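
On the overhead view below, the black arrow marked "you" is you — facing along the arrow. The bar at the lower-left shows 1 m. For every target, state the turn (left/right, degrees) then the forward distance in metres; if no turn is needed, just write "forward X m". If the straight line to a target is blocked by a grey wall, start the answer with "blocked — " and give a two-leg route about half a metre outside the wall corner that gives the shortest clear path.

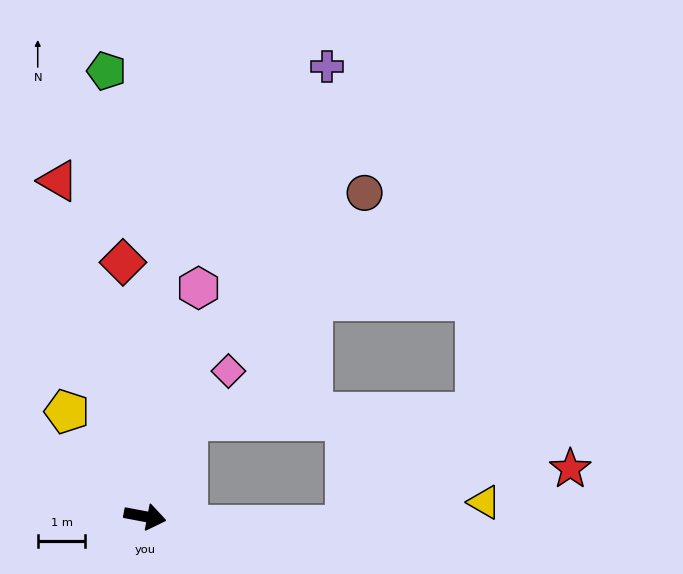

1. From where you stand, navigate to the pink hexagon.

turn left 88°, forward 4.9 m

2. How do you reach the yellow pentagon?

turn left 137°, forward 2.7 m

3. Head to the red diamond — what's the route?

turn left 106°, forward 5.4 m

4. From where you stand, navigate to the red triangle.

turn left 115°, forward 7.3 m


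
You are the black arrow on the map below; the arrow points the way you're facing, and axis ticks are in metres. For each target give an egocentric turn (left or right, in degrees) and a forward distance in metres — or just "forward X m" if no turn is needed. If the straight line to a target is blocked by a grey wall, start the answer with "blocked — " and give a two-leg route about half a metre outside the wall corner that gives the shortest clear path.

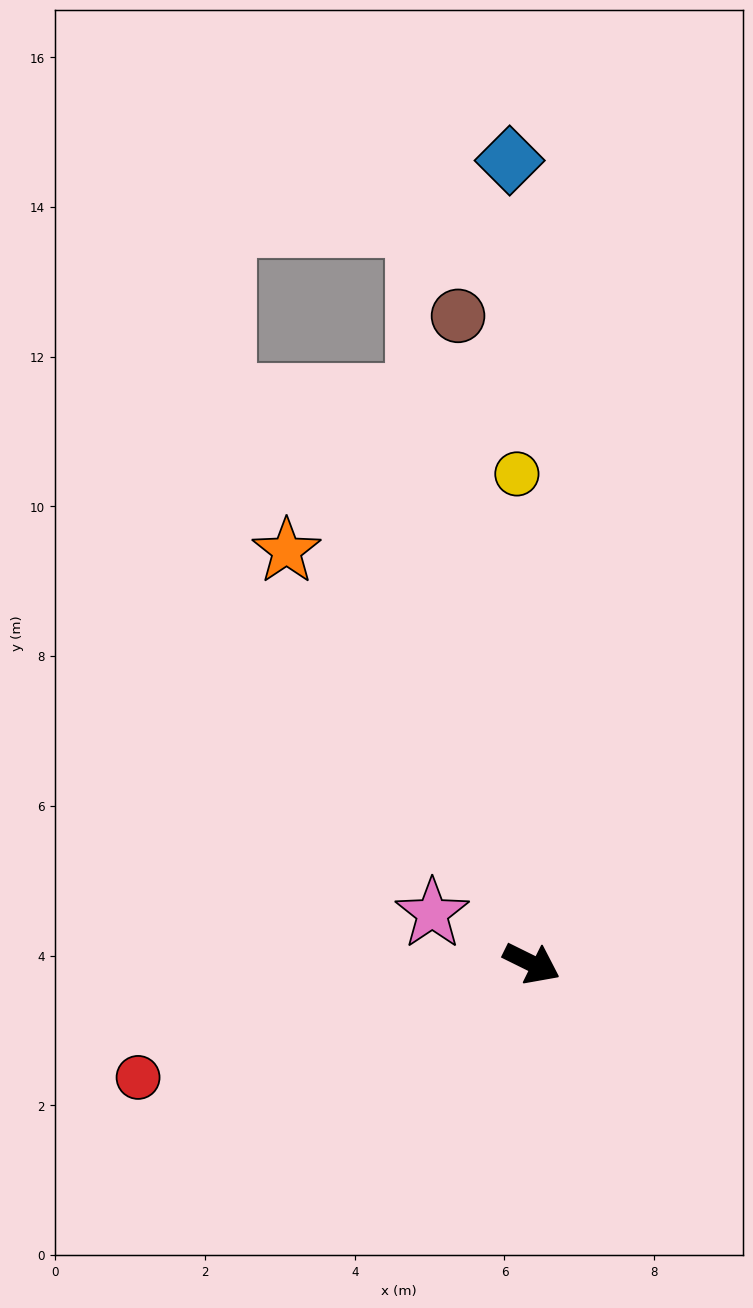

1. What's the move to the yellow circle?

turn left 118°, forward 6.5 m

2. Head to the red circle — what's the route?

turn right 138°, forward 5.5 m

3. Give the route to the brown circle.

turn left 123°, forward 8.7 m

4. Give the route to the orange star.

turn left 147°, forward 6.4 m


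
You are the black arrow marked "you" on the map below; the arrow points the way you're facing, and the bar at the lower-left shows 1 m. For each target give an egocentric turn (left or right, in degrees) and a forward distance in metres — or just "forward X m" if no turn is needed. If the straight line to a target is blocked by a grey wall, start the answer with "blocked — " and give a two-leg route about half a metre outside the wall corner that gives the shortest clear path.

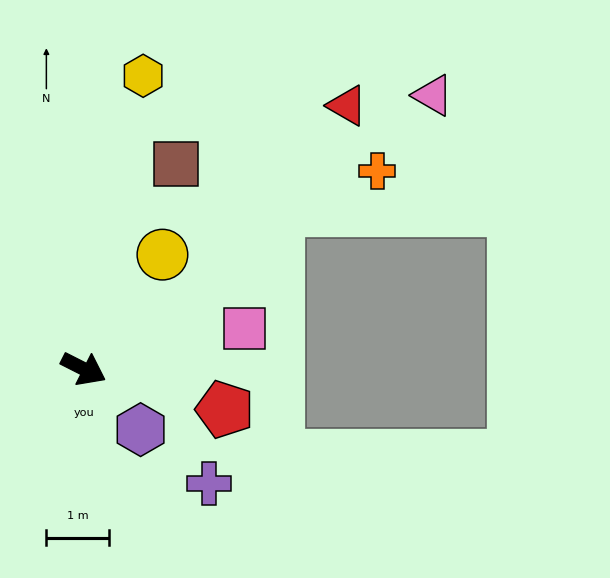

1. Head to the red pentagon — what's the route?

turn left 11°, forward 2.4 m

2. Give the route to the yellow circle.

turn left 82°, forward 2.2 m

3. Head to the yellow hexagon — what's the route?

turn left 105°, forward 4.8 m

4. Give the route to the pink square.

turn left 41°, forward 2.7 m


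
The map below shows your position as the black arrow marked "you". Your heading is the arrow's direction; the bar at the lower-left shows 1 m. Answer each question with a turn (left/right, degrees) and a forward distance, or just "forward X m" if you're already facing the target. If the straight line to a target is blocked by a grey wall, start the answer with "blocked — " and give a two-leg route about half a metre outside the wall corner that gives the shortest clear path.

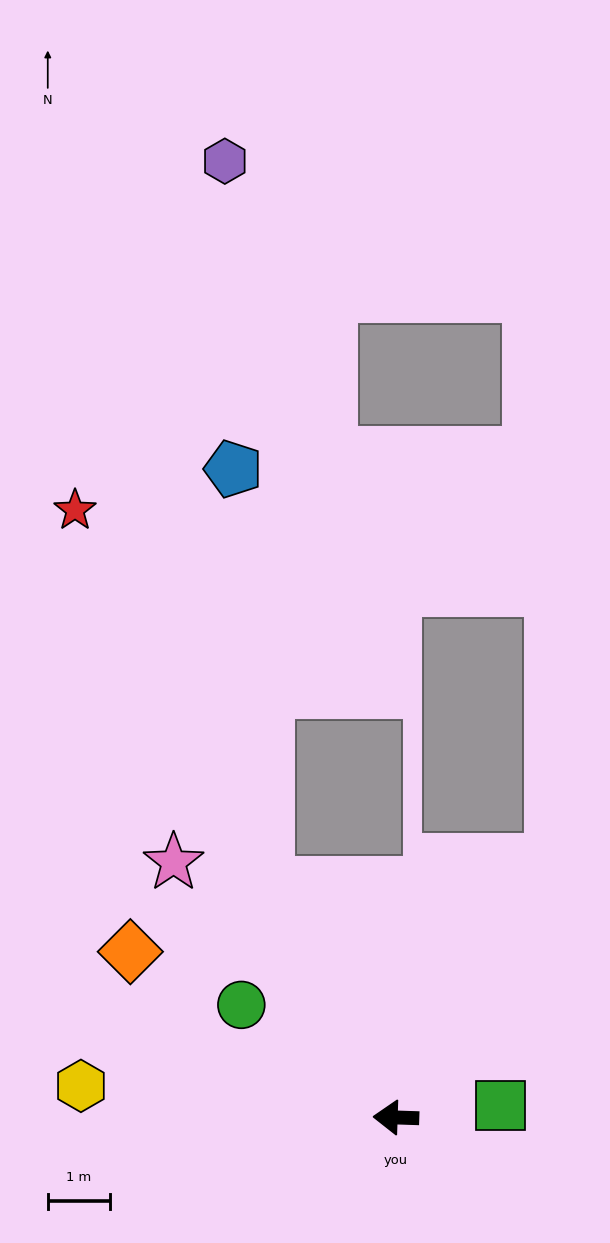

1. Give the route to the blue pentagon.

blocked — turn right 60°, forward 4.3 m, then turn right 23°, forward 6.7 m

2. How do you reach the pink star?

turn right 47°, forward 5.4 m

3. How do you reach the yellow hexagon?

turn right 4°, forward 5.1 m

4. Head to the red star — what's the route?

turn right 60°, forward 11.0 m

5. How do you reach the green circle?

turn right 34°, forward 3.1 m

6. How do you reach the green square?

turn right 172°, forward 1.7 m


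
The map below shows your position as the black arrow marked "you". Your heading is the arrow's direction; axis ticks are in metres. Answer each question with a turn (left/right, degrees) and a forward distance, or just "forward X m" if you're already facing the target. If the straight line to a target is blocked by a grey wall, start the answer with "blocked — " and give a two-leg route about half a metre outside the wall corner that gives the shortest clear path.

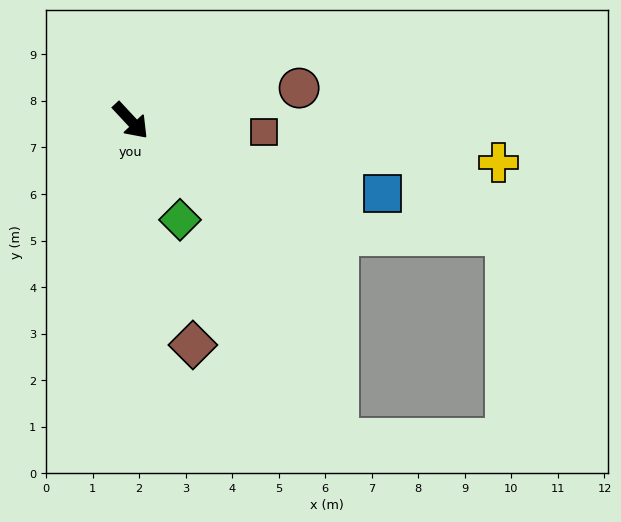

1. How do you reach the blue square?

turn left 31°, forward 5.6 m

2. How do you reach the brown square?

turn left 42°, forward 2.9 m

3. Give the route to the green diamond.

turn right 16°, forward 2.4 m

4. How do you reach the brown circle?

turn left 58°, forward 3.7 m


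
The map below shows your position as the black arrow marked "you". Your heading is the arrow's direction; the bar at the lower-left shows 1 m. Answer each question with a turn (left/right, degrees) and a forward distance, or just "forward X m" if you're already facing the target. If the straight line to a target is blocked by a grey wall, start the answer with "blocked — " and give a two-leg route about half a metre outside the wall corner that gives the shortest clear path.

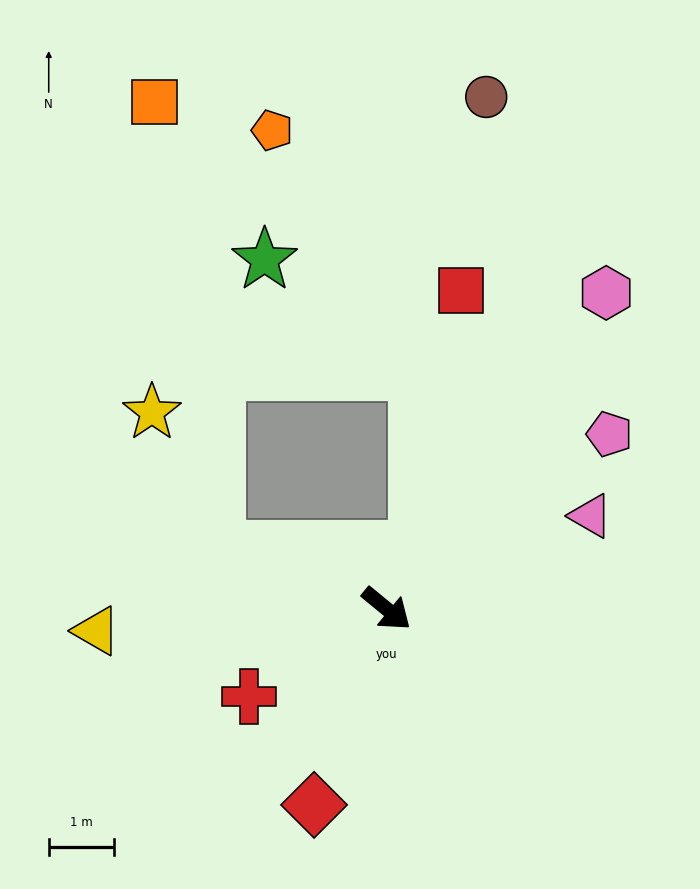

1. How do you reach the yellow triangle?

turn right 136°, forward 4.4 m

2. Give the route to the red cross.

turn right 108°, forward 2.5 m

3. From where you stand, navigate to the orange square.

blocked — turn right 160°, forward 2.7 m, then turn right 63°, forward 6.9 m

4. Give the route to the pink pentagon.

turn left 77°, forward 4.3 m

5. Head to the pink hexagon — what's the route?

turn left 95°, forward 5.9 m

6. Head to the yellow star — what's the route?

blocked — turn right 160°, forward 2.7 m, then turn right 45°, forward 2.3 m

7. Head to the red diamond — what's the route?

turn right 71°, forward 3.2 m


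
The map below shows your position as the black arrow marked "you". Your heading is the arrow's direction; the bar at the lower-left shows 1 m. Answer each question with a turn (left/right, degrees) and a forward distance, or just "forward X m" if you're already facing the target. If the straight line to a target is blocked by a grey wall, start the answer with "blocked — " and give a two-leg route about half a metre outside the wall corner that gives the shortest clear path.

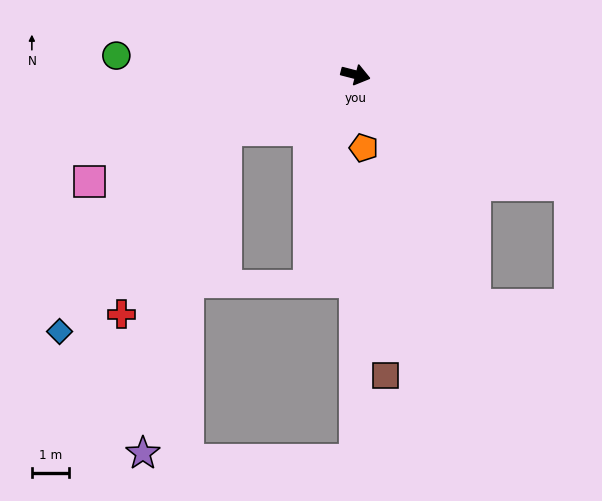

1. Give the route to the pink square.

turn right 144°, forward 7.7 m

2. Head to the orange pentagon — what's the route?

turn right 69°, forward 2.0 m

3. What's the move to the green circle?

turn right 170°, forward 6.5 m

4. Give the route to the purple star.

blocked — turn right 142°, forward 3.8 m, then turn left 52°, forward 9.0 m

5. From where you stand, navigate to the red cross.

blocked — turn right 142°, forward 3.8 m, then turn left 37°, forward 5.7 m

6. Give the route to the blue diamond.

blocked — turn right 142°, forward 3.8 m, then turn left 27°, forward 7.1 m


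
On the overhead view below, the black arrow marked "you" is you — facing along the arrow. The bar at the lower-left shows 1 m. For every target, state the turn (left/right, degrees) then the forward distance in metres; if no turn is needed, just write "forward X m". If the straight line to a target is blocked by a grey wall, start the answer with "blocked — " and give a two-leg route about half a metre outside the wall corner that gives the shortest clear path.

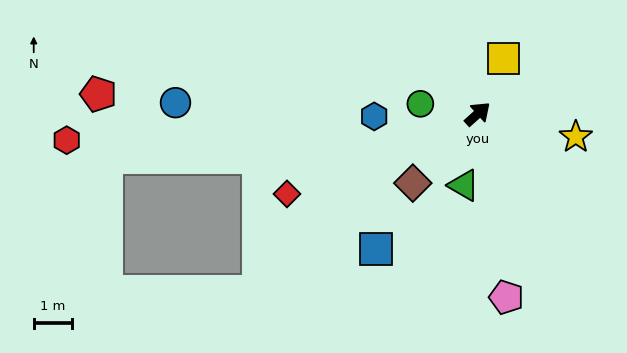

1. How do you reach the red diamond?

turn left 161°, forward 5.4 m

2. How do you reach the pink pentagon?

turn right 123°, forward 4.8 m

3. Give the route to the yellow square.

turn left 24°, forward 1.6 m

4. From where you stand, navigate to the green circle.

turn left 128°, forward 1.5 m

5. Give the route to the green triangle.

turn right 143°, forward 1.9 m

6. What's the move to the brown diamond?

turn right 175°, forward 2.5 m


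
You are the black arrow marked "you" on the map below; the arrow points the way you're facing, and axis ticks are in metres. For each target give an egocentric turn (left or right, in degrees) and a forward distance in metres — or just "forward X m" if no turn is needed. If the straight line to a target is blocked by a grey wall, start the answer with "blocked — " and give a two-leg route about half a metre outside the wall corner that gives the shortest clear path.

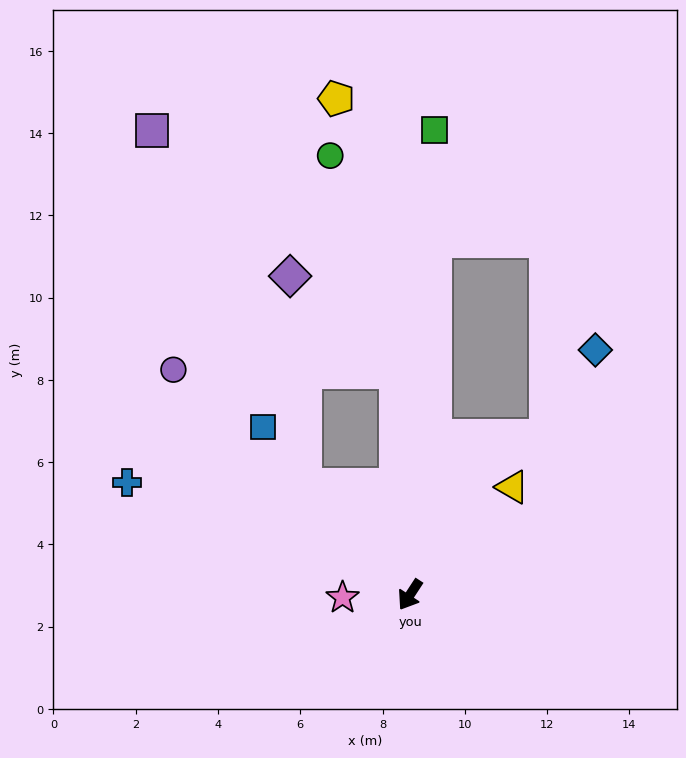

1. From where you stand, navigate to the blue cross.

turn right 79°, forward 7.4 m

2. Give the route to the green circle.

blocked — turn right 143°, forward 5.4 m, then turn left 13°, forward 5.5 m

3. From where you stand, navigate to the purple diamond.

blocked — turn right 103°, forward 3.7 m, then turn right 40°, forward 5.1 m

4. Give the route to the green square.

turn right 150°, forward 11.3 m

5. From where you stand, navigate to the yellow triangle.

turn left 170°, forward 3.6 m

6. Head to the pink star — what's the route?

turn right 54°, forward 1.6 m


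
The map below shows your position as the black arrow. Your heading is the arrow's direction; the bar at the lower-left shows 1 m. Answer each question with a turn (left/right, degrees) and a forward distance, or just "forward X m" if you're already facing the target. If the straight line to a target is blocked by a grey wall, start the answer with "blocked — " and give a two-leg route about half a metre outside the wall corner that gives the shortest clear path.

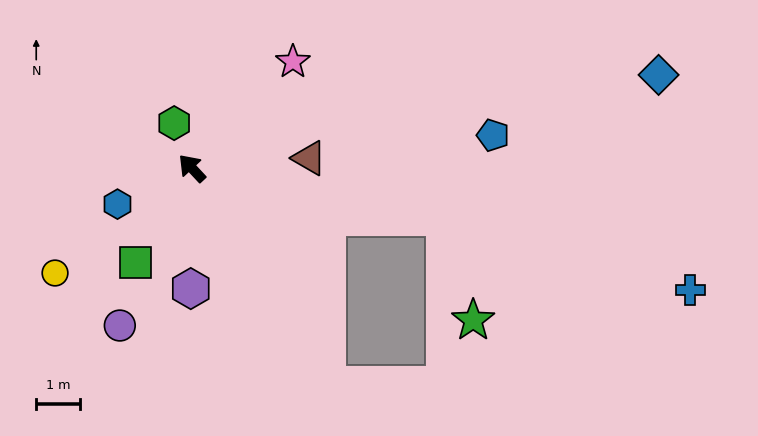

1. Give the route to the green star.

blocked — turn right 144°, forward 5.9 m, then turn right 64°, forward 2.5 m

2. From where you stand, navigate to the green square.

turn left 106°, forward 2.5 m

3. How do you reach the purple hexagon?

turn left 136°, forward 2.8 m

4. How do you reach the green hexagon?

turn right 21°, forward 1.1 m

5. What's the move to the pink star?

turn right 87°, forward 3.4 m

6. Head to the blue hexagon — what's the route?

turn left 73°, forward 1.9 m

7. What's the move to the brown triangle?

turn right 128°, forward 2.7 m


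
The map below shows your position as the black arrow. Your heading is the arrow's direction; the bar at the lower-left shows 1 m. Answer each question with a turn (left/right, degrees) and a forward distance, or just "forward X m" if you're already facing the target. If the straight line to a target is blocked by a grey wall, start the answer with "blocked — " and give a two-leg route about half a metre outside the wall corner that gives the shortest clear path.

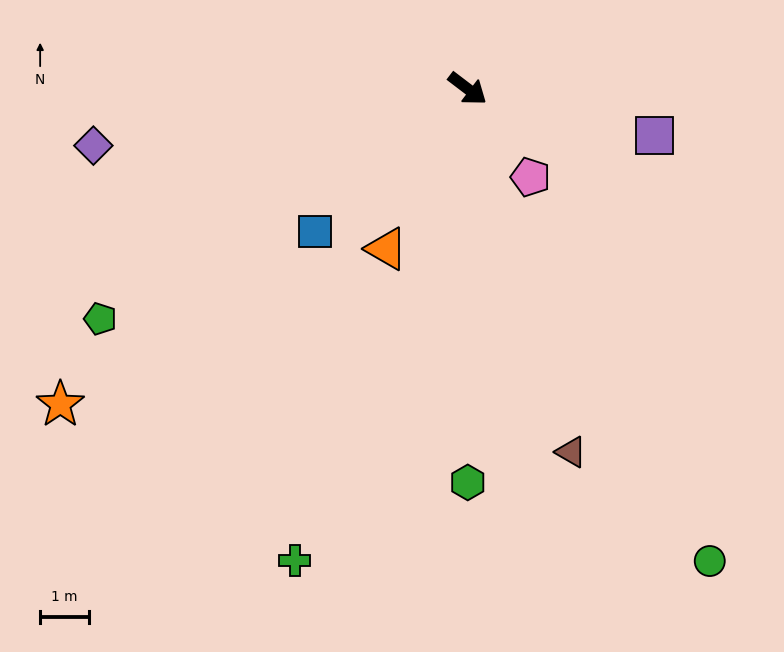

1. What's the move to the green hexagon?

turn right 53°, forward 8.1 m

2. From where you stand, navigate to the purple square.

turn left 23°, forward 4.0 m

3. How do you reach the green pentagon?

turn right 111°, forward 8.9 m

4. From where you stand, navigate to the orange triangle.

turn right 80°, forward 3.7 m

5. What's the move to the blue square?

turn right 100°, forward 4.3 m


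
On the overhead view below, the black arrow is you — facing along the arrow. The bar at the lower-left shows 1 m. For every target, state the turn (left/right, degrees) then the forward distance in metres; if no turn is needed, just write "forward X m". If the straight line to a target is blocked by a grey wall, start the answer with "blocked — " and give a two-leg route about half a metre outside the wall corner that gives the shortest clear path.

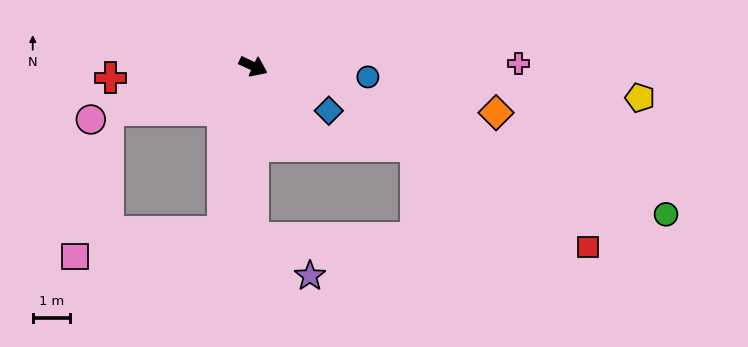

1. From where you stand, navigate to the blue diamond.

turn right 6°, forward 2.4 m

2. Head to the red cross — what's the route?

turn right 150°, forward 3.9 m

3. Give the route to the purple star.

blocked — turn right 65°, forward 4.6 m, then turn left 56°, forward 1.8 m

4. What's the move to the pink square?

blocked — turn right 76°, forward 4.5 m, then turn right 69°, forward 4.0 m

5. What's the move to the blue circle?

turn left 20°, forward 3.1 m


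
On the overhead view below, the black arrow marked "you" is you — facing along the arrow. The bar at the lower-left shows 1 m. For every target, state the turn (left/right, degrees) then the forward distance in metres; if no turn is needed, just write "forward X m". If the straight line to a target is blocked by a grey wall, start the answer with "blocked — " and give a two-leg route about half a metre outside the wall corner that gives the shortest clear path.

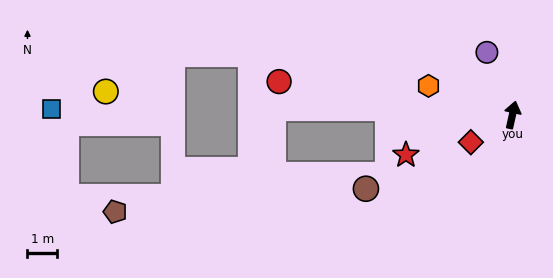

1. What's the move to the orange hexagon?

turn left 84°, forward 3.0 m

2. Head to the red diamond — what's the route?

turn left 136°, forward 1.7 m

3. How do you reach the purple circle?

turn left 35°, forward 2.3 m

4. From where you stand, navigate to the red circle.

turn left 94°, forward 7.9 m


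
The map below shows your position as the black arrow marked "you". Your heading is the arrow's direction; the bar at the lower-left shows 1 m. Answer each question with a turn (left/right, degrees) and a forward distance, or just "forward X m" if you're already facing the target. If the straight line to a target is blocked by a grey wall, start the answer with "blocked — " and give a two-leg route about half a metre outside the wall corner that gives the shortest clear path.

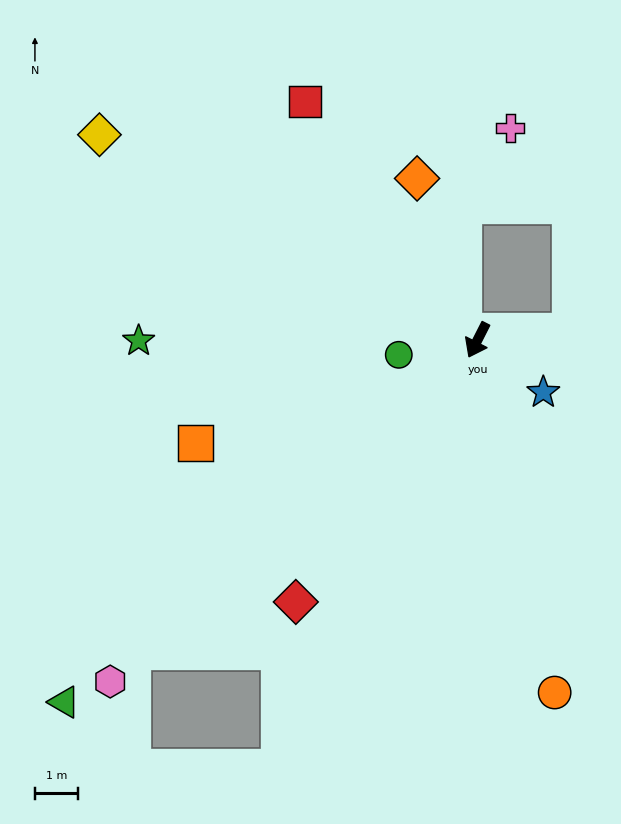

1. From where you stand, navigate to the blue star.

turn left 79°, forward 1.9 m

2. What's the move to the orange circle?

turn left 39°, forward 8.3 m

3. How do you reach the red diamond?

turn right 8°, forward 7.3 m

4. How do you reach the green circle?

turn right 52°, forward 1.8 m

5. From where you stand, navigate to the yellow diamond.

turn right 92°, forward 9.9 m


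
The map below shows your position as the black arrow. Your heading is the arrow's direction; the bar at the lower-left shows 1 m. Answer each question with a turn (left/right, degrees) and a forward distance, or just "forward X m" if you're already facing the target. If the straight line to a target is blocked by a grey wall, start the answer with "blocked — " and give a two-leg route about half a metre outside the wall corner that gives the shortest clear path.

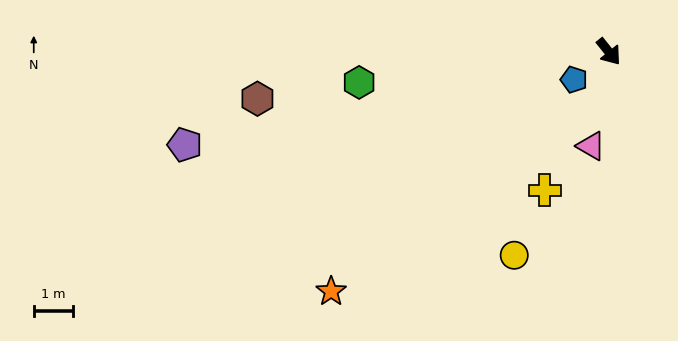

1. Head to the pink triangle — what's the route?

turn right 49°, forward 2.4 m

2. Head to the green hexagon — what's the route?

turn right 122°, forward 6.4 m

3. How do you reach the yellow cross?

turn right 64°, forward 3.9 m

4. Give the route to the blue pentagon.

turn right 90°, forward 1.1 m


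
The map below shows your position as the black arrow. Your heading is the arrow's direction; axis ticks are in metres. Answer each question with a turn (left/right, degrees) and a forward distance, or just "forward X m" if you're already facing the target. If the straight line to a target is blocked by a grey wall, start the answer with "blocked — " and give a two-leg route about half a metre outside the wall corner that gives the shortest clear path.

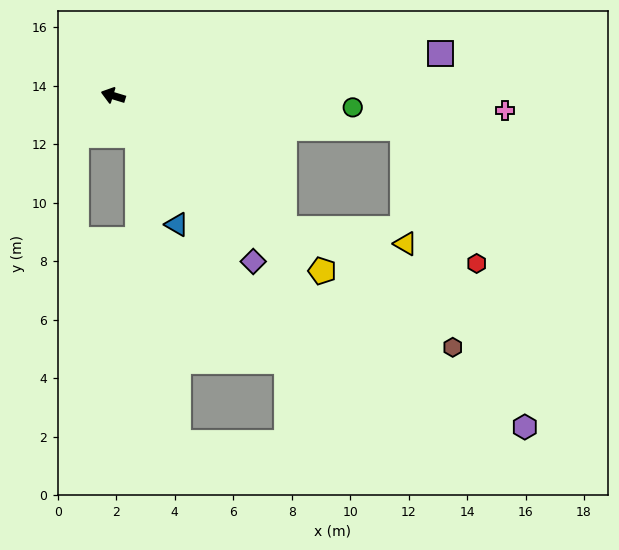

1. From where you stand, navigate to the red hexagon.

blocked — turn right 170°, forward 9.9 m, then turn right 54°, forward 5.3 m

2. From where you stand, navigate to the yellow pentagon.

turn left 157°, forward 9.3 m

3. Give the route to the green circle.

turn right 166°, forward 8.2 m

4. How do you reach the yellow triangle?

blocked — turn left 159°, forward 7.4 m, then turn left 30°, forward 4.2 m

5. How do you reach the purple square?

turn right 156°, forward 11.3 m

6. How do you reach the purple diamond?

turn left 147°, forward 7.4 m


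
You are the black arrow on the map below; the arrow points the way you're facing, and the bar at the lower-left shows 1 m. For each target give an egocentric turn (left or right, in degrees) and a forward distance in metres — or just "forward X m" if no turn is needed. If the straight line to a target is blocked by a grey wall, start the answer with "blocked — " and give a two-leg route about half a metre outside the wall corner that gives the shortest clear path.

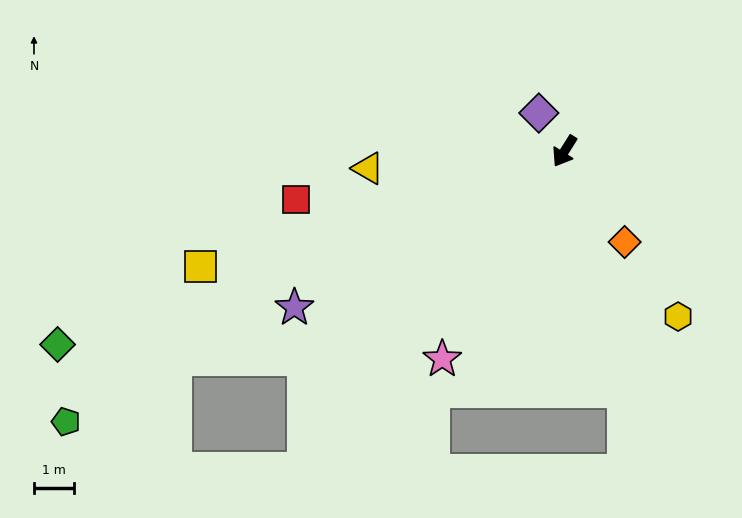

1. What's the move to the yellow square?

turn right 40°, forward 9.5 m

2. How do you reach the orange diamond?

turn left 66°, forward 2.7 m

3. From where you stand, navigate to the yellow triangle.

turn right 53°, forward 4.9 m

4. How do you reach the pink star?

forward 6.0 m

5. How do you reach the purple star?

turn right 28°, forward 7.8 m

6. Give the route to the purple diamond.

turn right 114°, forward 1.1 m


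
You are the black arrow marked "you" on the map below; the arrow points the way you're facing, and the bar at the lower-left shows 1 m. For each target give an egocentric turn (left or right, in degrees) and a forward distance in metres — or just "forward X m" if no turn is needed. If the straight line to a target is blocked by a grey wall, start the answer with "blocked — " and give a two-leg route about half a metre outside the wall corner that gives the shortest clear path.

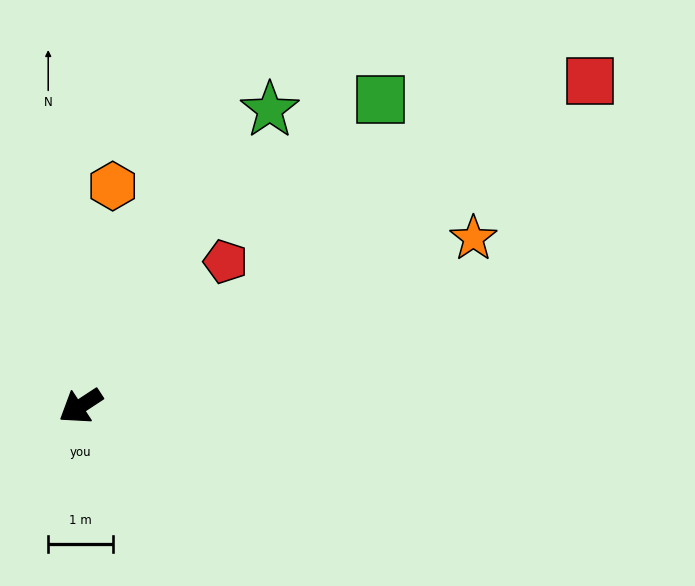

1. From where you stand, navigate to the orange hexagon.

turn right 132°, forward 3.4 m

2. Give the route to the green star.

turn right 156°, forward 5.4 m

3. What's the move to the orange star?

turn left 170°, forward 6.6 m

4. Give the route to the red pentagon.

turn right 168°, forward 3.2 m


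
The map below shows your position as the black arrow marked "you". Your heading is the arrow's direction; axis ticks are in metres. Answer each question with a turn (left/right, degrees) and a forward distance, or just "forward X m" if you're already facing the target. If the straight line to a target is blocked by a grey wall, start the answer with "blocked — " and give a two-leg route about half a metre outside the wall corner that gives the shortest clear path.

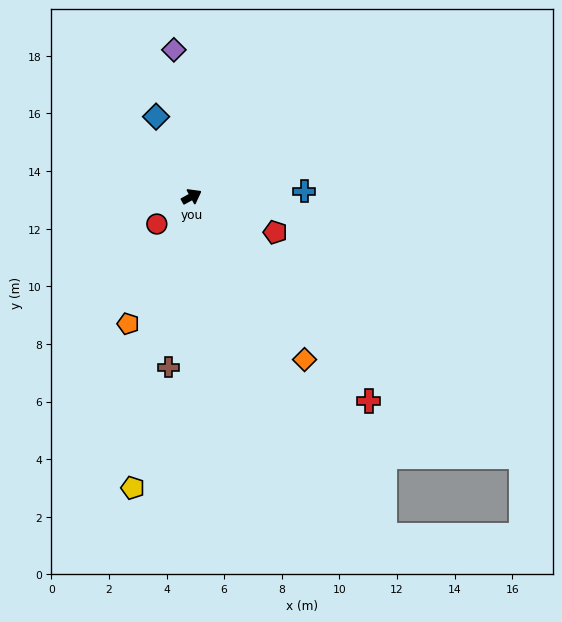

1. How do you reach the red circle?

turn right 170°, forward 1.5 m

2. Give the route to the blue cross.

turn right 26°, forward 3.9 m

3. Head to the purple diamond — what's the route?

turn left 68°, forward 5.1 m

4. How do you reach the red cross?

turn right 78°, forward 9.4 m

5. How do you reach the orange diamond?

turn right 84°, forward 6.9 m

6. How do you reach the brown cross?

turn right 126°, forward 6.0 m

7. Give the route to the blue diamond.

turn left 85°, forward 3.0 m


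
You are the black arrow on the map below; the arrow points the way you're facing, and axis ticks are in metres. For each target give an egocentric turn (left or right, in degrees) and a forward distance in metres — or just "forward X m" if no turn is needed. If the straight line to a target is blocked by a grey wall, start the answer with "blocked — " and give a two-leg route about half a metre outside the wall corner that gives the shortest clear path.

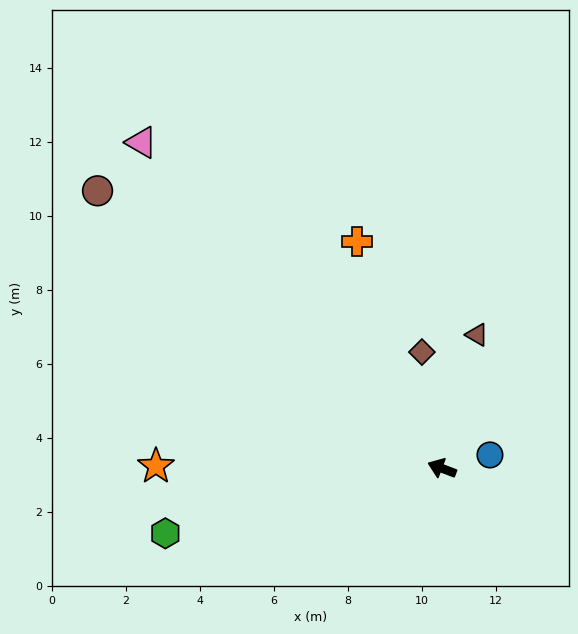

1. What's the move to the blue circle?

turn right 144°, forward 1.3 m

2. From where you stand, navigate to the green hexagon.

turn left 34°, forward 7.7 m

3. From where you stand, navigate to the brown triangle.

turn right 84°, forward 3.7 m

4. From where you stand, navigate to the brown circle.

turn right 18°, forward 12.0 m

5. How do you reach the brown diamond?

turn right 59°, forward 3.2 m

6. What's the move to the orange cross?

turn right 49°, forward 6.6 m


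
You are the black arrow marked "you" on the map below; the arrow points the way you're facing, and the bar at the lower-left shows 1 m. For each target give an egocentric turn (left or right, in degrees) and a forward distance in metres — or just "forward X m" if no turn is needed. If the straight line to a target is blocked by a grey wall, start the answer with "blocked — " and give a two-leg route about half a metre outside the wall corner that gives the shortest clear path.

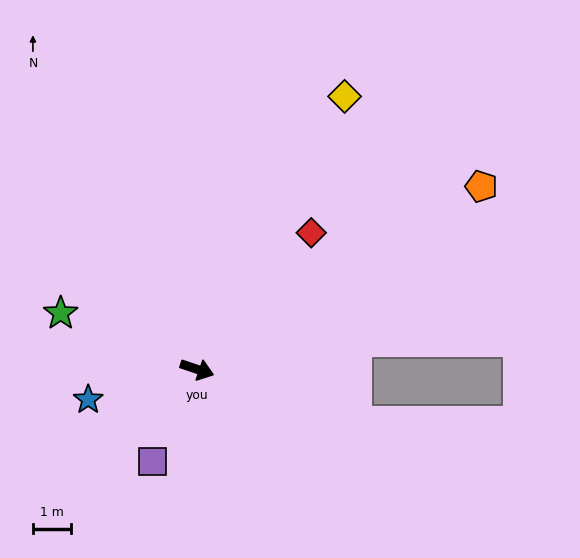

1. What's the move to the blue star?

turn right 146°, forward 2.9 m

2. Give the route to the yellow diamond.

turn left 80°, forward 8.1 m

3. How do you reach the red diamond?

turn left 69°, forward 4.6 m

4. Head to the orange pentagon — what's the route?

turn left 51°, forward 8.8 m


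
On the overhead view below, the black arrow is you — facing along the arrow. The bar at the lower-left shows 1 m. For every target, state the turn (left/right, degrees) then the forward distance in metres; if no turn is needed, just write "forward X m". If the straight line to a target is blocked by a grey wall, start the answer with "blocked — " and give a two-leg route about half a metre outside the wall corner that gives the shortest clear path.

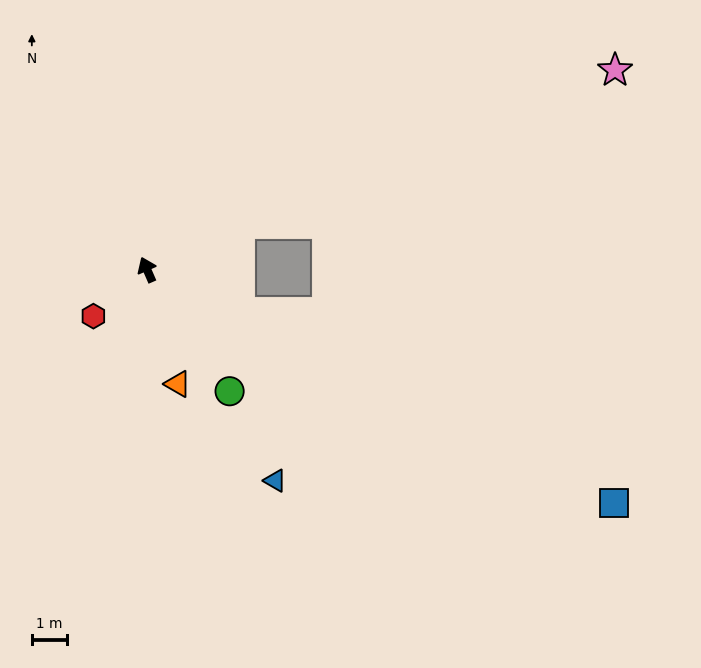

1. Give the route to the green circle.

turn right 169°, forward 4.2 m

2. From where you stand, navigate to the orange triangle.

turn left 172°, forward 3.4 m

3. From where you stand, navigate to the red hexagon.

turn left 107°, forward 2.0 m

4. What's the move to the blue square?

turn right 140°, forward 14.9 m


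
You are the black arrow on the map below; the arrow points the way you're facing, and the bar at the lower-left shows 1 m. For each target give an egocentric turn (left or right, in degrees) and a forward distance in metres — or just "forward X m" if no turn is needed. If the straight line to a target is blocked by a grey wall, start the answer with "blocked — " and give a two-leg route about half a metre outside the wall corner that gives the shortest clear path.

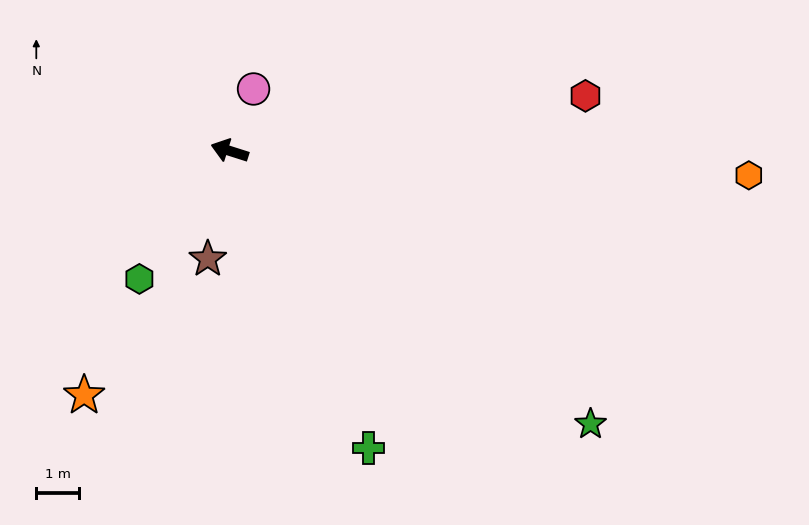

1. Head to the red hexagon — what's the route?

turn right 154°, forward 8.5 m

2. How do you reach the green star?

turn left 161°, forward 10.6 m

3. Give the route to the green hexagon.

turn left 72°, forward 3.7 m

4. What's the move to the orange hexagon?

turn right 165°, forward 12.2 m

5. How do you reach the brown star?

turn left 96°, forward 2.6 m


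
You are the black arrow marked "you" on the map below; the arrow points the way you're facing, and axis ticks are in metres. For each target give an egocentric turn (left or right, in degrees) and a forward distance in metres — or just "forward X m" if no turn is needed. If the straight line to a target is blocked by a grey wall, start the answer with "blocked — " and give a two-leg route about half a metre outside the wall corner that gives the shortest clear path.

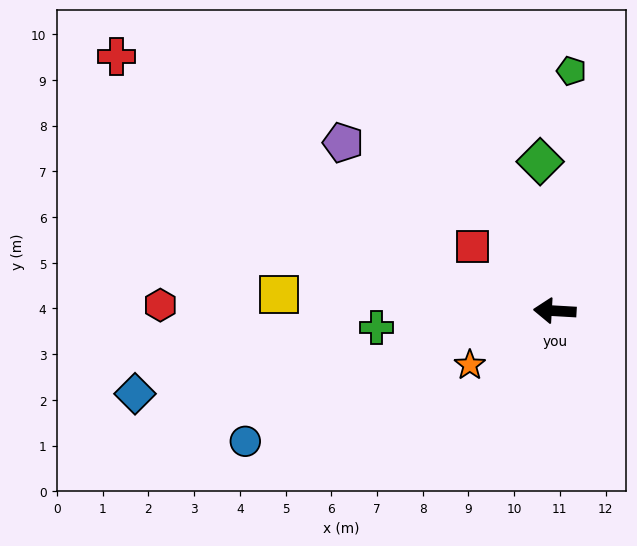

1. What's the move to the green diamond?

turn right 81°, forward 3.3 m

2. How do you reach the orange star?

turn left 36°, forward 2.2 m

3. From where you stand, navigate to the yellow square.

forward 6.0 m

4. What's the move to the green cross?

turn left 9°, forward 3.9 m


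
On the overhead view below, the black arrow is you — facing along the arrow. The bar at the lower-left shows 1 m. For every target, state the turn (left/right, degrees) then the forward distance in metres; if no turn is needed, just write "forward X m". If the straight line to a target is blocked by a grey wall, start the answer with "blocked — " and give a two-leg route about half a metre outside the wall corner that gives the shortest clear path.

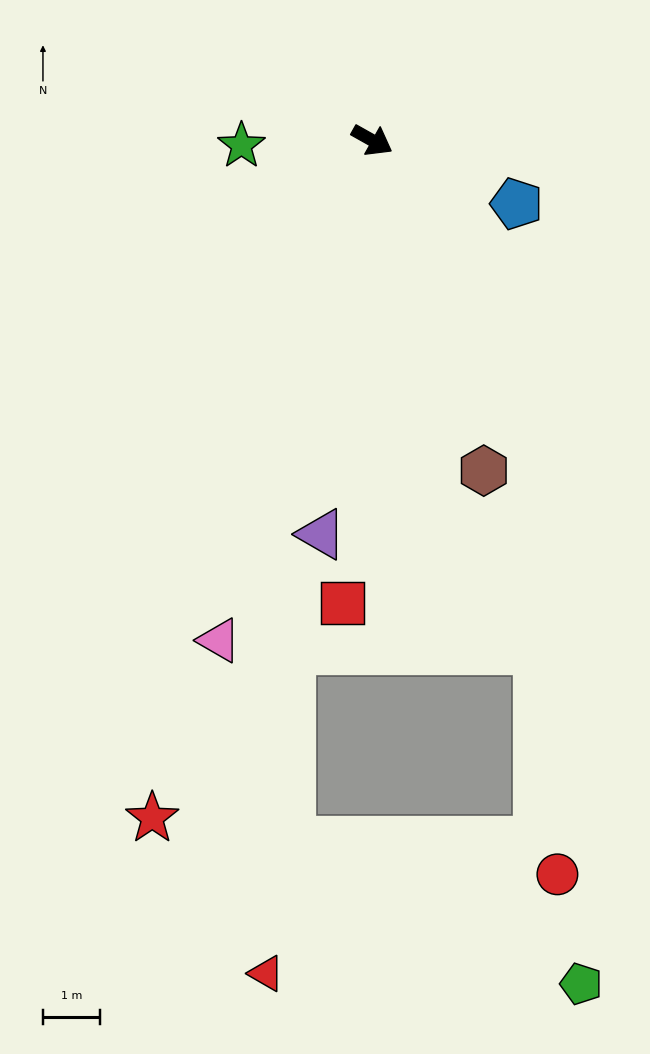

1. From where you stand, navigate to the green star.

turn right 148°, forward 2.3 m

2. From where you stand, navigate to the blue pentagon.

turn left 6°, forward 2.8 m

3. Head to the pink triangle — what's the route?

turn right 78°, forward 9.2 m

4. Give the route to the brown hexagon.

turn right 42°, forward 6.1 m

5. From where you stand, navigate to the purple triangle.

turn right 68°, forward 7.0 m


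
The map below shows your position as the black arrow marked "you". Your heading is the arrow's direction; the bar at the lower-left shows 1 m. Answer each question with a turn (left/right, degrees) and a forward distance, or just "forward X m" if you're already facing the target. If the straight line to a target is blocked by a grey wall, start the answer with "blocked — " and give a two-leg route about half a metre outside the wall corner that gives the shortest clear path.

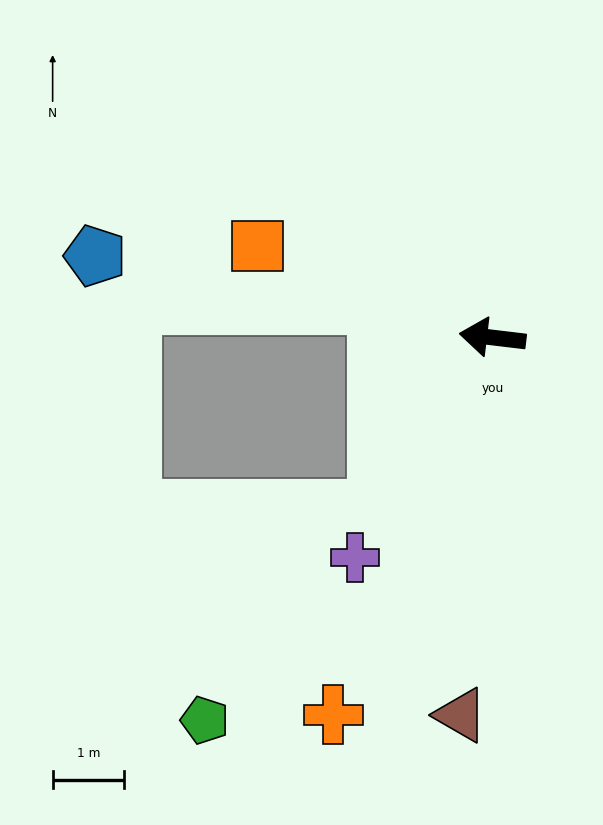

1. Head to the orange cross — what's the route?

turn left 74°, forward 5.7 m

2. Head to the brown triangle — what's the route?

turn left 92°, forward 5.3 m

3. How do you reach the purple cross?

turn left 65°, forward 3.6 m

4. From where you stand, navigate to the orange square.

turn right 15°, forward 3.5 m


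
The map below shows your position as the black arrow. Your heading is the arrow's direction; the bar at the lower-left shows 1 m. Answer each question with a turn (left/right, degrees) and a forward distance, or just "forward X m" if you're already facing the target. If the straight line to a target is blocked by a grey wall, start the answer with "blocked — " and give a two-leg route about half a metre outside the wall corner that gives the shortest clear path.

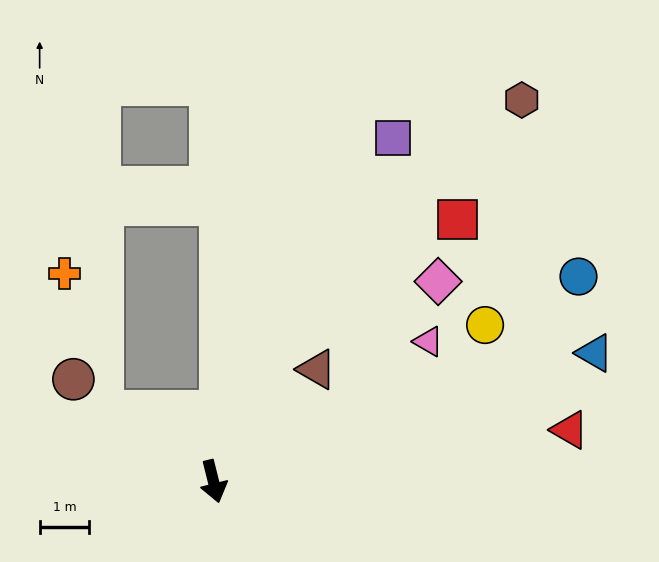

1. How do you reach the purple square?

turn left 138°, forward 7.8 m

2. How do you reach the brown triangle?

turn left 123°, forward 3.1 m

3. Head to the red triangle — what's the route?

turn left 84°, forward 7.2 m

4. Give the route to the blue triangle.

turn left 95°, forward 8.1 m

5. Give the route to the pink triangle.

turn left 109°, forward 5.2 m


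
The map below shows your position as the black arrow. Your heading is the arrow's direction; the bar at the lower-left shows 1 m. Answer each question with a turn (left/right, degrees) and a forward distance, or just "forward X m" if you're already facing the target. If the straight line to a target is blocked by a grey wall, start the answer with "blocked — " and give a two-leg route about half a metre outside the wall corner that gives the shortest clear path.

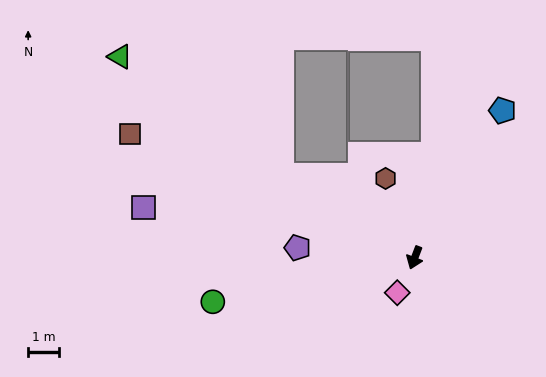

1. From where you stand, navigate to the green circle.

turn right 57°, forward 6.7 m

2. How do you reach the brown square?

turn right 93°, forward 10.1 m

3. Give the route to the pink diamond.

turn right 6°, forward 1.3 m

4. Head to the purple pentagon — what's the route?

turn right 74°, forward 3.8 m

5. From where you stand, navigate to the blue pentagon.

turn left 170°, forward 5.6 m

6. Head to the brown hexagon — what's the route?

turn right 139°, forward 2.8 m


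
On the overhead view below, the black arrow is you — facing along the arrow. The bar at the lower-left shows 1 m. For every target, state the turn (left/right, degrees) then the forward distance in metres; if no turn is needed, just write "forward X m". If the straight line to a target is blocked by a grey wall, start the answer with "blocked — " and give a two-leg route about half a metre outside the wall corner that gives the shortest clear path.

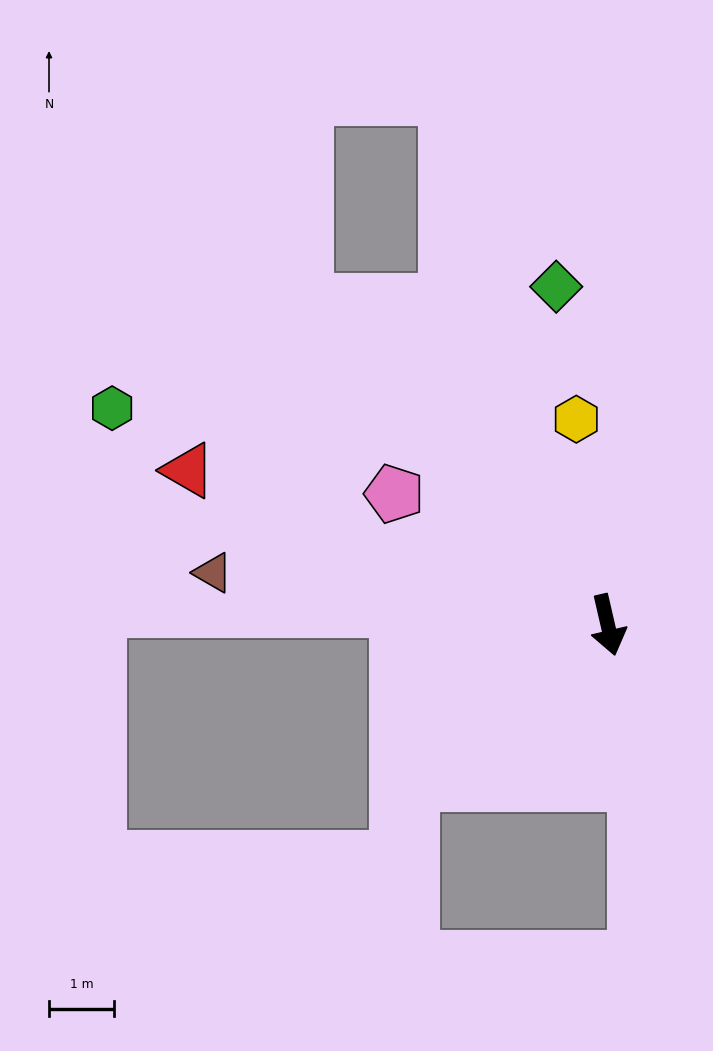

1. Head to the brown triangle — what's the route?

turn right 111°, forward 6.1 m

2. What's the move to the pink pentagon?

turn right 135°, forward 3.8 m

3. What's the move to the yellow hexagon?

turn left 176°, forward 3.2 m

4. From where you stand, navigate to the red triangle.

turn right 123°, forward 6.8 m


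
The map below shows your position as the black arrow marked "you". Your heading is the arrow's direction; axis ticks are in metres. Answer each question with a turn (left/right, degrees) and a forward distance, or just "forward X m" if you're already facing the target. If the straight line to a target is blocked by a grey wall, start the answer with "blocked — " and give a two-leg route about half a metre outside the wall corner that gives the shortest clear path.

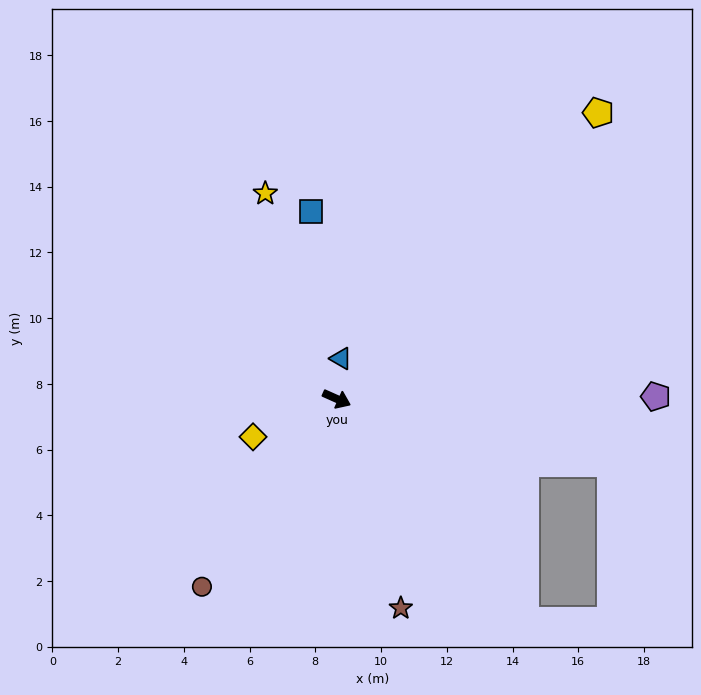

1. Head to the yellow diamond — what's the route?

turn right 132°, forward 2.8 m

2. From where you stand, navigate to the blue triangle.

turn left 108°, forward 1.2 m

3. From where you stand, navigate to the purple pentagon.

turn left 24°, forward 9.7 m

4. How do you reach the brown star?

turn right 49°, forward 6.7 m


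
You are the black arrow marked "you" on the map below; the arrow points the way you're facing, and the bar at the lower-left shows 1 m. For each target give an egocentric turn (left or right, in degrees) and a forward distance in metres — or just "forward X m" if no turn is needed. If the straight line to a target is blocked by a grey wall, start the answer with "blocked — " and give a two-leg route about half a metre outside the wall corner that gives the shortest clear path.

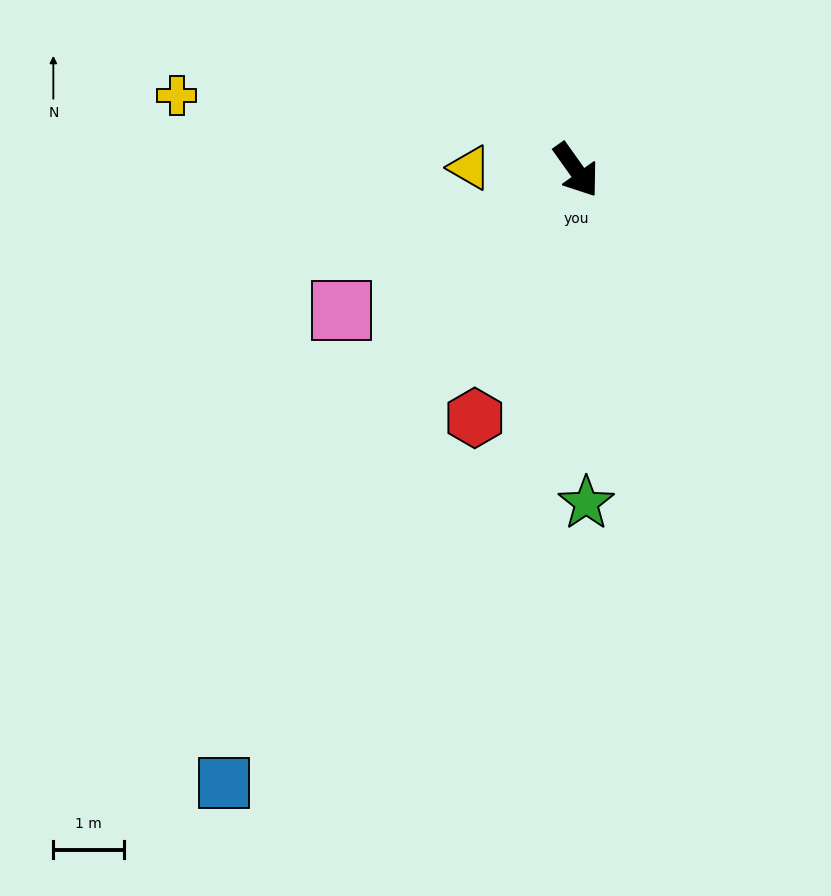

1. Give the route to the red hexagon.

turn right 58°, forward 3.8 m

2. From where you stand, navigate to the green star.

turn right 34°, forward 4.7 m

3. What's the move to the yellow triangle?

turn right 127°, forward 1.5 m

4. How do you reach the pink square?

turn right 95°, forward 3.9 m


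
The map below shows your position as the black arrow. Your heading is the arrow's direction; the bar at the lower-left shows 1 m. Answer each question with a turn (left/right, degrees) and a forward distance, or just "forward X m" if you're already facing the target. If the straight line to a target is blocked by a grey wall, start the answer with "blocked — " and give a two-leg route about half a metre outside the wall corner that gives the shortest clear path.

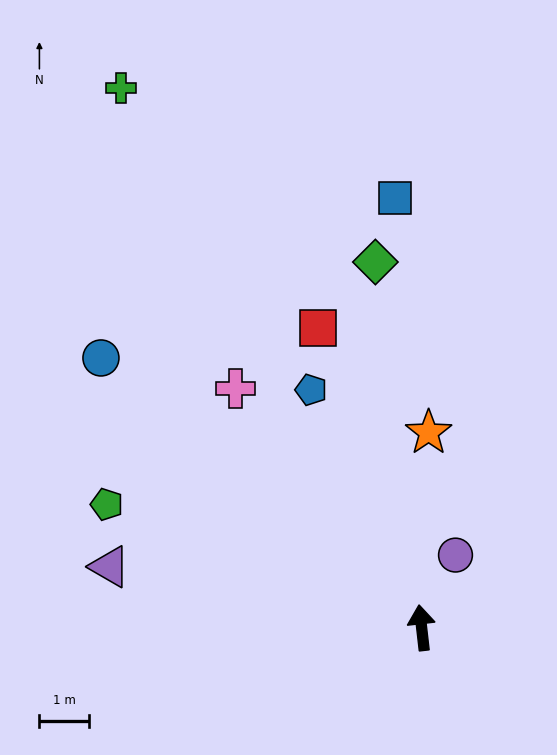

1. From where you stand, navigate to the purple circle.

turn right 32°, forward 1.6 m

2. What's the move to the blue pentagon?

turn left 18°, forward 5.3 m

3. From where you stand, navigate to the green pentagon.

turn left 62°, forward 6.8 m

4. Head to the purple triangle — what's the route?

turn left 72°, forward 6.4 m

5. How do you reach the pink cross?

turn left 31°, forward 6.1 m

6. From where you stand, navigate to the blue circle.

turn left 43°, forward 8.4 m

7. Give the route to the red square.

turn left 13°, forward 6.4 m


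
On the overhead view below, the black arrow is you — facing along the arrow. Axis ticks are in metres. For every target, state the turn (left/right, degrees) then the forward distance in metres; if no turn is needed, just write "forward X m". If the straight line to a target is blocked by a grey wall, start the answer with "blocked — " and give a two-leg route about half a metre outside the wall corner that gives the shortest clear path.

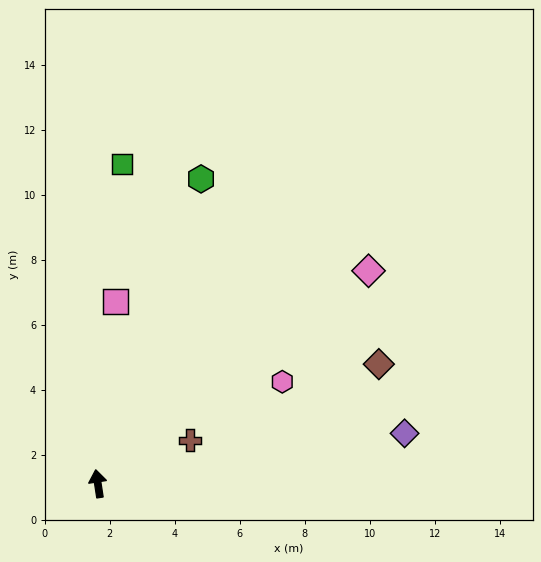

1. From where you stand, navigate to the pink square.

turn right 14°, forward 5.6 m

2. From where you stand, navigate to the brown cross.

turn right 74°, forward 3.1 m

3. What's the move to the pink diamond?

turn right 61°, forward 10.6 m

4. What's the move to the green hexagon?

turn right 27°, forward 9.9 m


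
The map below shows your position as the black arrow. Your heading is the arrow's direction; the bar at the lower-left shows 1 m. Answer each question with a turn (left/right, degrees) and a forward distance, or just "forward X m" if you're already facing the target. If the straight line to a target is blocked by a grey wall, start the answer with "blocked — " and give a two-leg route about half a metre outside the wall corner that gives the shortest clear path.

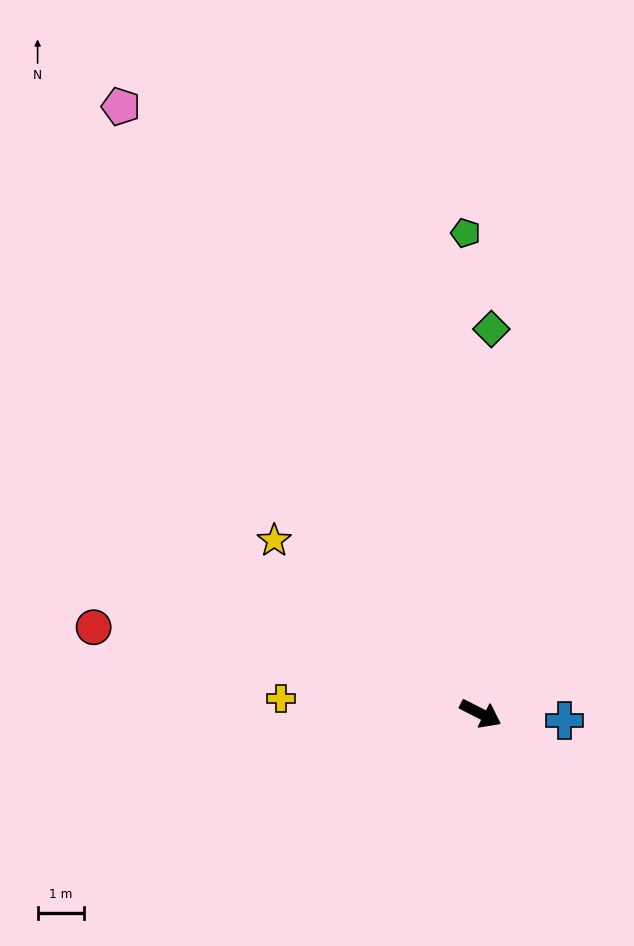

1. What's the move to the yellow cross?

turn right 157°, forward 4.3 m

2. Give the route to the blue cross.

turn left 22°, forward 1.8 m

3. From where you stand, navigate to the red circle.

turn right 166°, forward 8.5 m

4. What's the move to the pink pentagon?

turn left 148°, forward 15.2 m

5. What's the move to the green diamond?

turn left 115°, forward 8.3 m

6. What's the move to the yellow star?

turn left 167°, forward 5.8 m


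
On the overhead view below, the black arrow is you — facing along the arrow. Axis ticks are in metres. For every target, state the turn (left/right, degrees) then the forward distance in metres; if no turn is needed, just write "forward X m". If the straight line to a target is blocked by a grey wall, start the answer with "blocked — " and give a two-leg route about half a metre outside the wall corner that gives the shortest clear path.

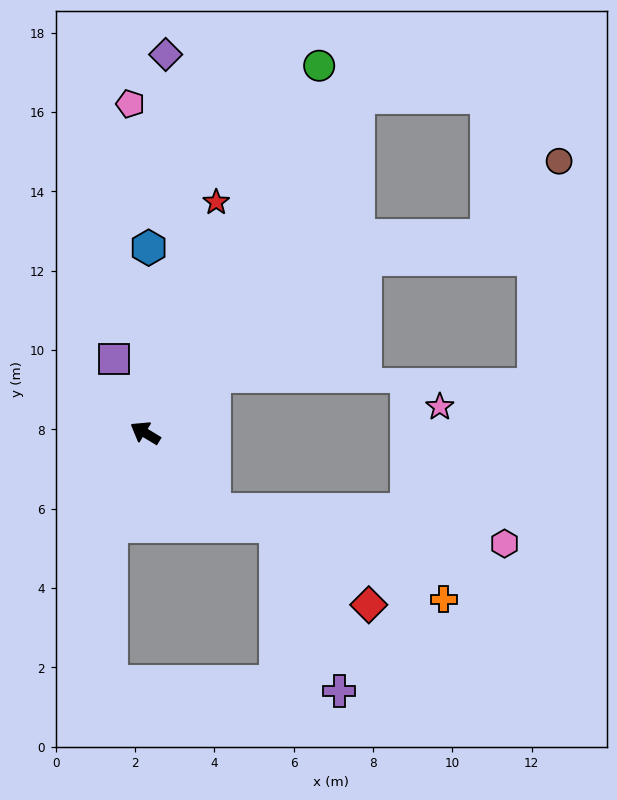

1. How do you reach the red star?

turn right 76°, forward 6.1 m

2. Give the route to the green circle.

turn right 84°, forward 10.2 m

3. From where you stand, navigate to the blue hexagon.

turn right 60°, forward 4.7 m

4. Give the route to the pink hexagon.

blocked — turn left 163°, forward 2.6 m, then turn left 42°, forward 7.4 m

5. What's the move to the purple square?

turn right 36°, forward 2.0 m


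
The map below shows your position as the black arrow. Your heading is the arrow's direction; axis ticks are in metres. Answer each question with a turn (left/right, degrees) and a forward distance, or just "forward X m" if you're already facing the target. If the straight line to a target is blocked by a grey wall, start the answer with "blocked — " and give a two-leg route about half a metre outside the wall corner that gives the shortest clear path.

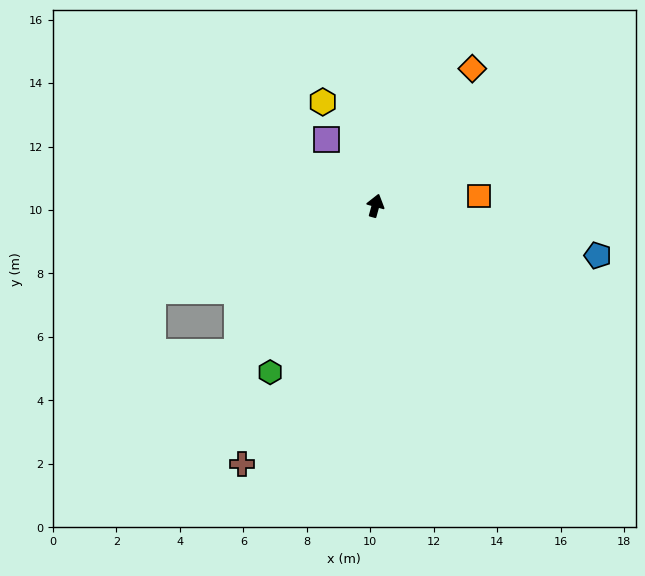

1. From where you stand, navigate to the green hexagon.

turn left 163°, forward 6.2 m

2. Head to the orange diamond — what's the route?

turn right 20°, forward 5.3 m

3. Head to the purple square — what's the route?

turn left 52°, forward 2.6 m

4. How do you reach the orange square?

turn right 69°, forward 3.3 m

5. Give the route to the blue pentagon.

turn right 87°, forward 7.2 m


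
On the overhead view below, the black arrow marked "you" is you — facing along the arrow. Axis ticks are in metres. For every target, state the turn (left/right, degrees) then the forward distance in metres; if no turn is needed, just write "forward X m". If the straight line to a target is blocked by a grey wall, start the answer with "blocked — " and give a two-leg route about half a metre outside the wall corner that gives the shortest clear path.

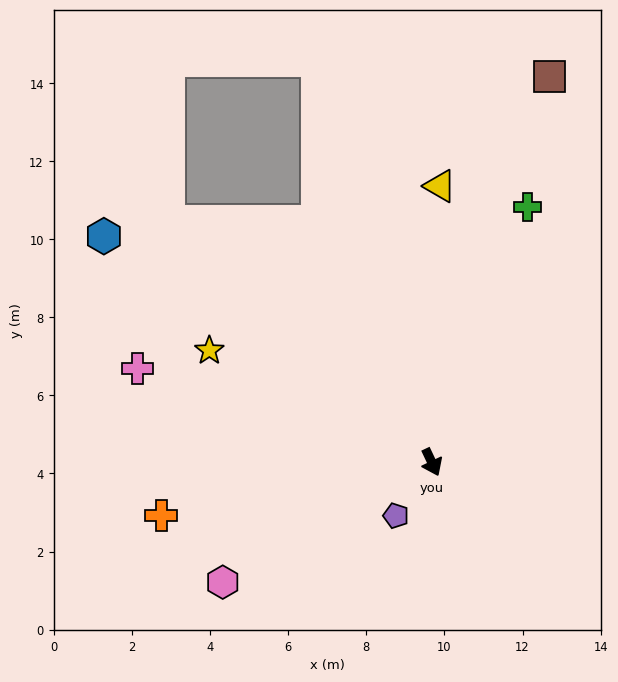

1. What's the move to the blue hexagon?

turn right 150°, forward 10.2 m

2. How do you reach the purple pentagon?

turn right 59°, forward 1.6 m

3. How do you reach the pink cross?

turn right 133°, forward 7.9 m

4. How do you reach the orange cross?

turn right 104°, forward 7.1 m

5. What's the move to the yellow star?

turn right 142°, forward 6.4 m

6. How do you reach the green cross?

turn left 134°, forward 7.0 m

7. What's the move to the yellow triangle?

turn left 153°, forward 7.1 m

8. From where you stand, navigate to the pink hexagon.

turn right 85°, forward 6.2 m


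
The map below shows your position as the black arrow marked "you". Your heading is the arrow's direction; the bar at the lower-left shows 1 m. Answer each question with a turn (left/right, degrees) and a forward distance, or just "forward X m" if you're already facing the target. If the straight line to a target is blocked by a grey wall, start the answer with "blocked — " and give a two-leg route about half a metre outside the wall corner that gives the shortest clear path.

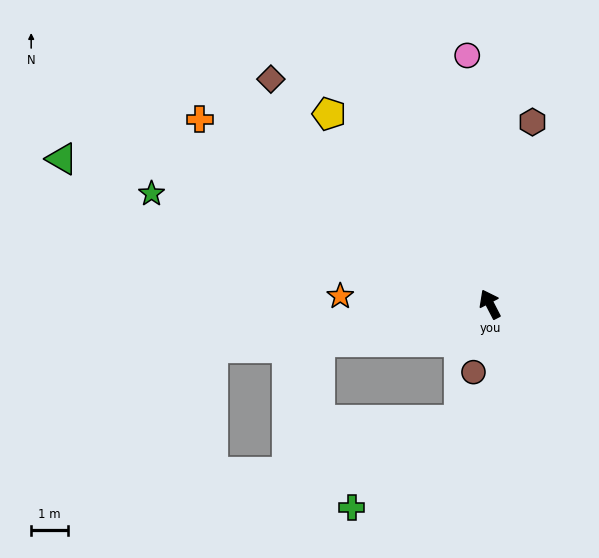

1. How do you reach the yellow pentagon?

turn left 13°, forward 6.8 m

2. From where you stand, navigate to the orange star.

turn left 60°, forward 4.1 m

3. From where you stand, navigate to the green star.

turn left 45°, forward 9.7 m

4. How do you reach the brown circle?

turn left 139°, forward 1.9 m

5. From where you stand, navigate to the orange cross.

turn left 30°, forward 9.4 m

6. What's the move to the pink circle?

turn right 22°, forward 6.8 m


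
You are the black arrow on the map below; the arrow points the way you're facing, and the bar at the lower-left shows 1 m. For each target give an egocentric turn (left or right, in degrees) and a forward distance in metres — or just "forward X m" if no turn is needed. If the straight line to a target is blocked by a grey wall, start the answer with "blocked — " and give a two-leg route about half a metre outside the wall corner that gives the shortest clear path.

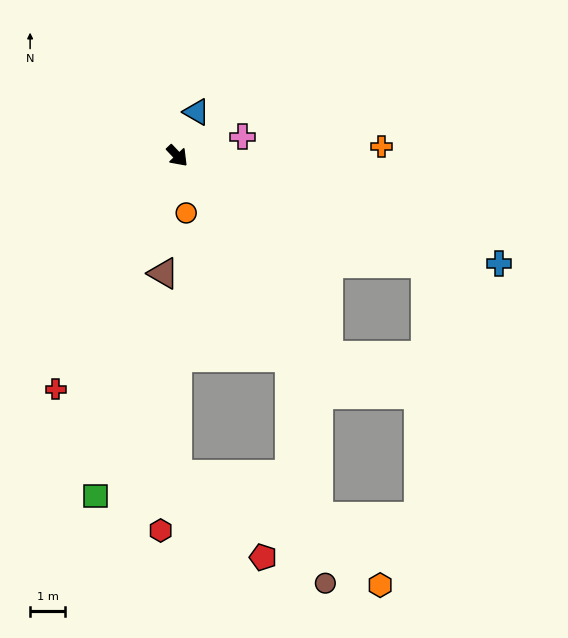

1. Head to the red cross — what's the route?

turn right 71°, forward 7.5 m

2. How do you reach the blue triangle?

turn left 113°, forward 1.4 m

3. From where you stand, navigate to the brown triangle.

turn right 50°, forward 3.4 m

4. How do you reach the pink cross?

turn left 63°, forward 1.9 m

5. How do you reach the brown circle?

blocked — turn right 14°, forward 6.6 m, then turn right 20°, forward 6.5 m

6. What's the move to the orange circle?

turn right 35°, forward 1.6 m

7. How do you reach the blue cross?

turn left 28°, forward 9.7 m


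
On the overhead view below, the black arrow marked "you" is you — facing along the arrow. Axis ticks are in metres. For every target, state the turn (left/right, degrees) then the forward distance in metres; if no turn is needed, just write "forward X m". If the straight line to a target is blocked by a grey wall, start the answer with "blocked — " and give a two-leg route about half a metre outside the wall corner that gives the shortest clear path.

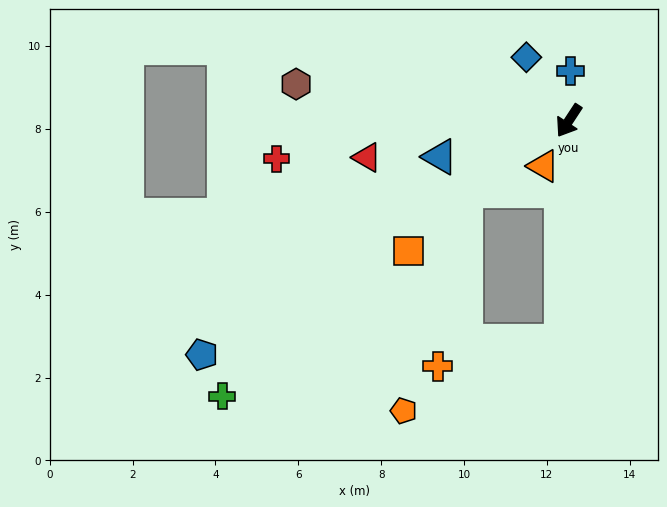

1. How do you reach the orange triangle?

turn left 4°, forward 1.3 m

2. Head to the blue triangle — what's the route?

turn right 41°, forward 3.2 m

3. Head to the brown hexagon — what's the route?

turn right 64°, forward 6.6 m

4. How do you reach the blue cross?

turn right 149°, forward 1.2 m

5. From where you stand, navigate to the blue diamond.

turn right 113°, forward 1.8 m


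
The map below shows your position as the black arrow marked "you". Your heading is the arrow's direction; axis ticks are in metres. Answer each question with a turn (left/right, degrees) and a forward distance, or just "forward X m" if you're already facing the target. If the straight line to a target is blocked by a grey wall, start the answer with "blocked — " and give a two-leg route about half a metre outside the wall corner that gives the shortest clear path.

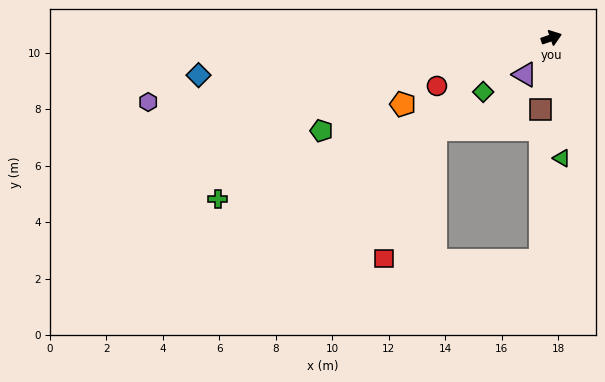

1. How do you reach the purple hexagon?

turn left 170°, forward 14.5 m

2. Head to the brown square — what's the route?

turn right 117°, forward 2.6 m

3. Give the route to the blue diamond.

turn left 167°, forward 12.6 m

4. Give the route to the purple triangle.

turn right 145°, forward 1.6 m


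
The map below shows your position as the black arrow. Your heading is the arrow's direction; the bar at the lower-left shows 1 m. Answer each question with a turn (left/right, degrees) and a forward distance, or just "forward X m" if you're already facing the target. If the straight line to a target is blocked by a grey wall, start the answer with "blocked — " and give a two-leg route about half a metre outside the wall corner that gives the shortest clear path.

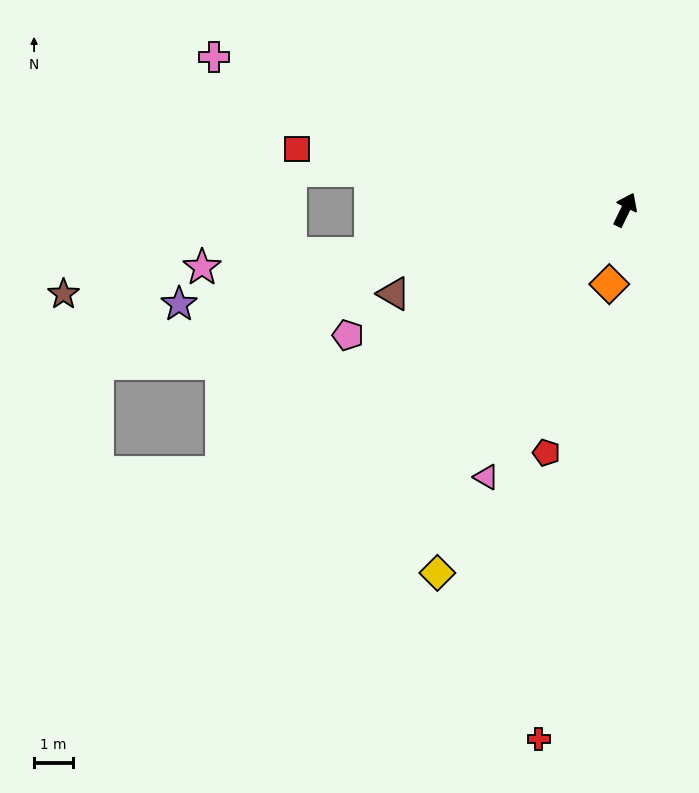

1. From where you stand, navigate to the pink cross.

turn left 95°, forward 11.3 m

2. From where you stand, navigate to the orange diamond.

turn right 166°, forward 2.0 m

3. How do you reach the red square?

turn left 105°, forward 8.6 m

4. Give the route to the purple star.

turn left 128°, forward 11.8 m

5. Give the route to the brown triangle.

turn left 136°, forward 6.4 m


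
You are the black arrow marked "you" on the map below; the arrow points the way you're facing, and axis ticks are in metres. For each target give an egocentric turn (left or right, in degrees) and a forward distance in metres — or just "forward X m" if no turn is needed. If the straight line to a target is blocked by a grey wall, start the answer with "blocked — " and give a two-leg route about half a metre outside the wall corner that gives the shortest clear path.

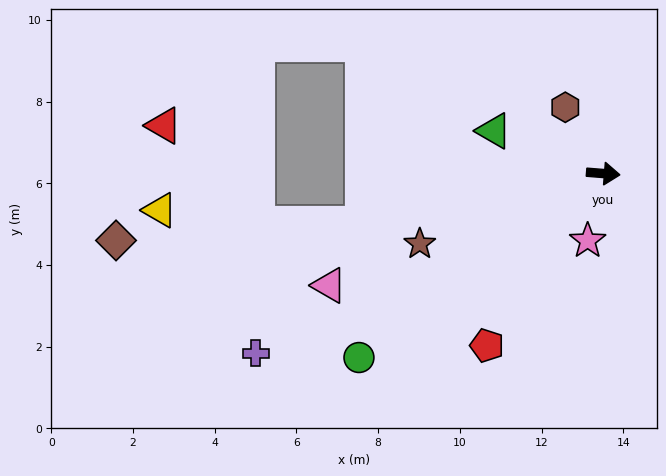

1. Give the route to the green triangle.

turn left 163°, forward 2.9 m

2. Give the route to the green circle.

turn right 138°, forward 7.5 m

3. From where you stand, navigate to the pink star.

turn right 99°, forward 1.7 m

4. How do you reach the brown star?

turn right 154°, forward 4.8 m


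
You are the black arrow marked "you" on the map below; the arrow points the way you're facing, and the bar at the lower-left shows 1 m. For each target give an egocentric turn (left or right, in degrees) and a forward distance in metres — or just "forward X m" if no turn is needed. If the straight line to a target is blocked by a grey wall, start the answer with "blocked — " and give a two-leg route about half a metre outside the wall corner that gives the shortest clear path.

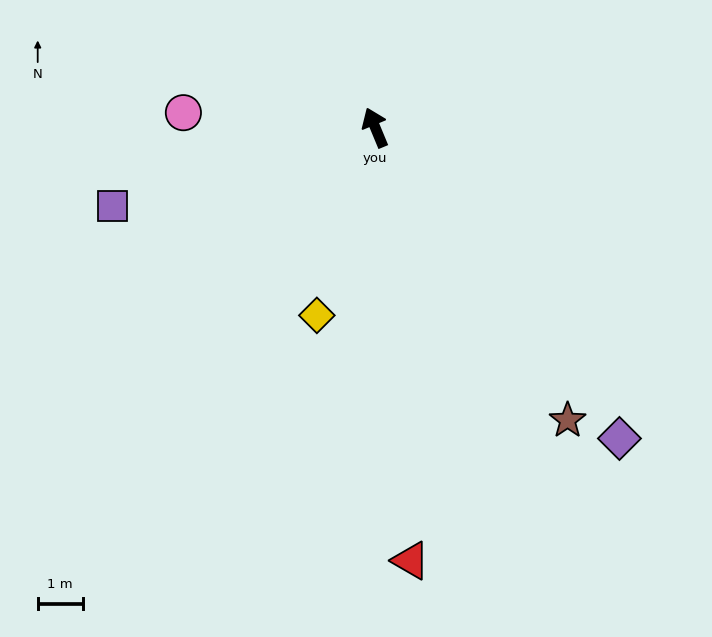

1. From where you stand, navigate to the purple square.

turn left 84°, forward 6.1 m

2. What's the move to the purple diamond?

turn right 164°, forward 8.8 m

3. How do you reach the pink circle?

turn left 63°, forward 4.3 m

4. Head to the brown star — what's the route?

turn right 169°, forward 7.8 m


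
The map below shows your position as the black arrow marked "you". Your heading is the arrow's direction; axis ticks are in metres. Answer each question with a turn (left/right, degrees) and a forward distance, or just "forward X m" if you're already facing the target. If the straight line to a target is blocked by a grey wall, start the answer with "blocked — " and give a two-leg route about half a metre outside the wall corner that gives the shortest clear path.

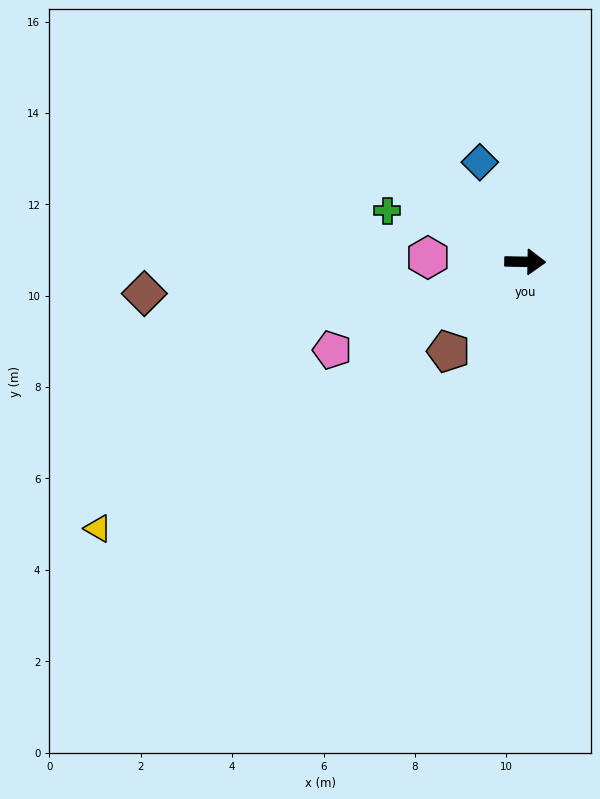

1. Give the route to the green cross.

turn left 161°, forward 3.2 m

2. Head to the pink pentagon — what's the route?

turn right 154°, forward 4.6 m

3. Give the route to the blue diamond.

turn left 116°, forward 2.4 m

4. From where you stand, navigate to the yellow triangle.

turn right 147°, forward 11.0 m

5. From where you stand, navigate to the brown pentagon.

turn right 130°, forward 2.6 m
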